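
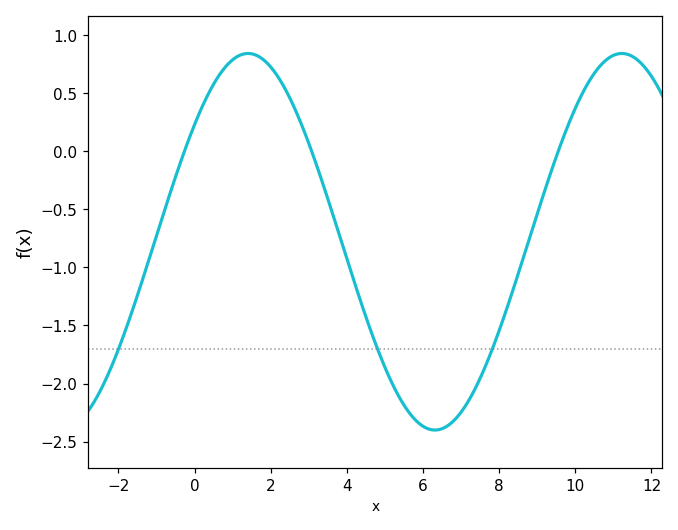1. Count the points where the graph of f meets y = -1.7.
3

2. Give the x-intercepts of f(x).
-0.2, 3, 9.6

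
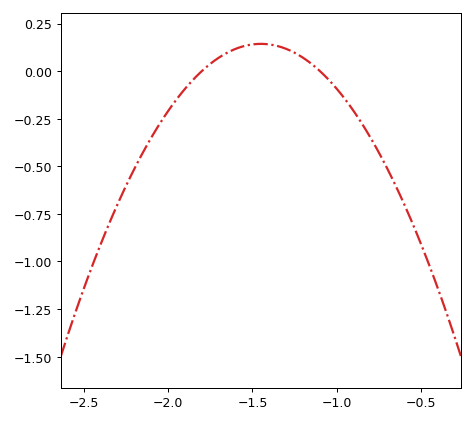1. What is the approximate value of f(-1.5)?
0.14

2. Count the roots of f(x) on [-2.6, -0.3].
2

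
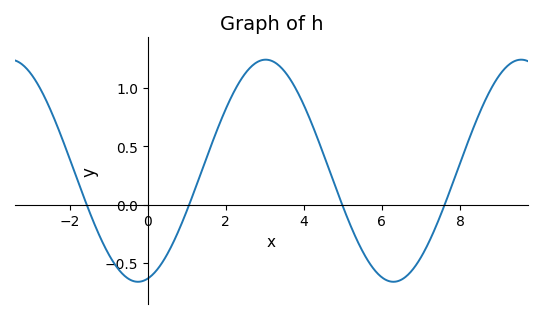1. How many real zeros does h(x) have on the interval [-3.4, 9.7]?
4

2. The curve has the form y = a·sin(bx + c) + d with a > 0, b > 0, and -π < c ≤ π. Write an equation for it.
y = 0.95sin(0.96x - 1.33) + 0.29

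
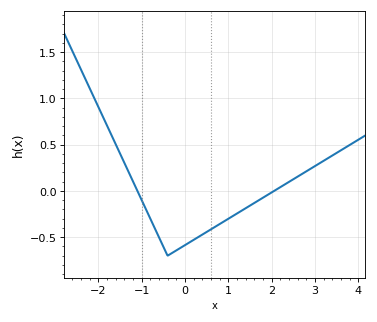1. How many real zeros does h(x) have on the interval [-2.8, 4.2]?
2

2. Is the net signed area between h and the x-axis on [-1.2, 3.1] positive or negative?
negative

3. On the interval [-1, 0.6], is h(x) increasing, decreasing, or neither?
neither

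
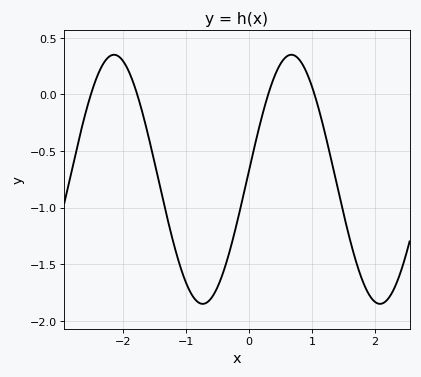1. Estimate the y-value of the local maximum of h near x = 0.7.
0.35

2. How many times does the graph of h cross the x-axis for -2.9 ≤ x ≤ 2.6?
4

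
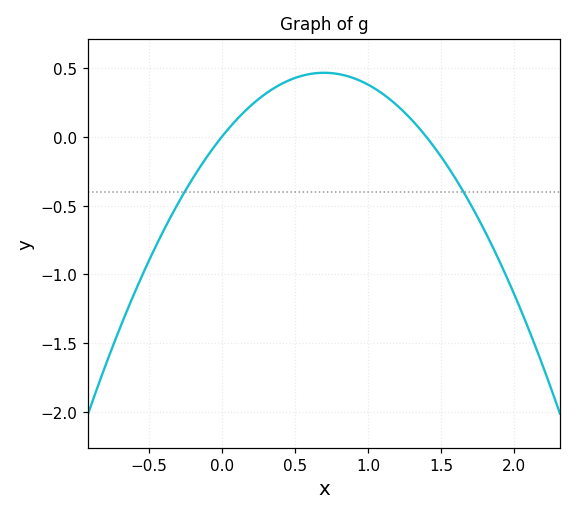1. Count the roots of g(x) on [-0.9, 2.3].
2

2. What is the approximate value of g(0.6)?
0.456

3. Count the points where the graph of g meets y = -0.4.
2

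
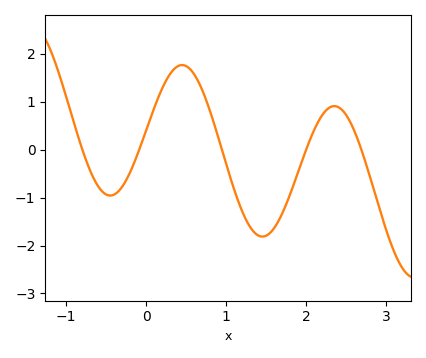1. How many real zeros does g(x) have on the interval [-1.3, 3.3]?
5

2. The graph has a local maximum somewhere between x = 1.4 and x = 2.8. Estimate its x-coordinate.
2.35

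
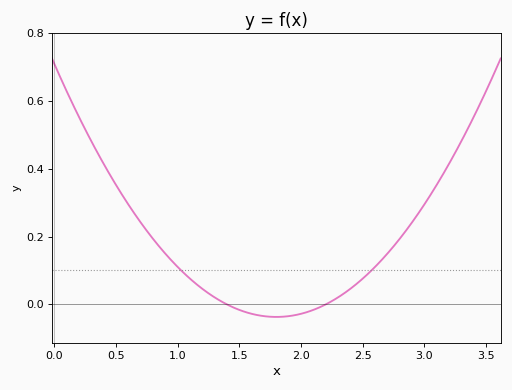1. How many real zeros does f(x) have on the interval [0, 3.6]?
2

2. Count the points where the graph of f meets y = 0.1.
2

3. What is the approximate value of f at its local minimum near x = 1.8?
-0.037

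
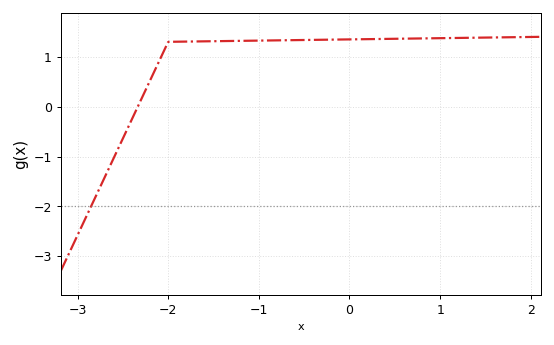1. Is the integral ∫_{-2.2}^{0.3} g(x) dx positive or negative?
positive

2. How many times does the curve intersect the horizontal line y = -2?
1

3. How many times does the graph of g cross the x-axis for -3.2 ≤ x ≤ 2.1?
1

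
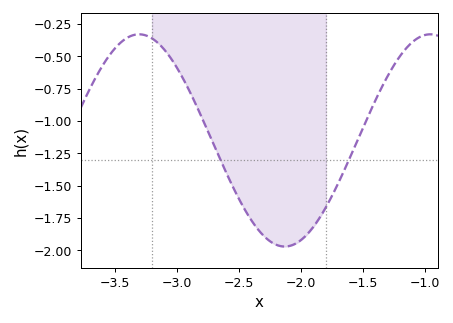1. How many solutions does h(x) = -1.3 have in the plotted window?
2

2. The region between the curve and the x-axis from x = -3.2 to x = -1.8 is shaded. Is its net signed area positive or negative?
negative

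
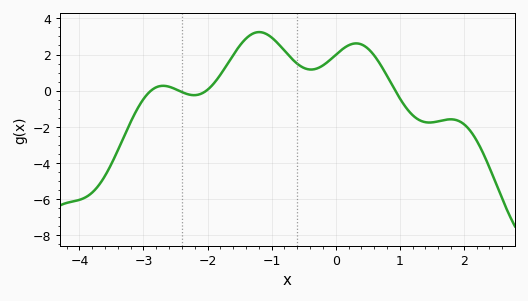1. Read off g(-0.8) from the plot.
2.2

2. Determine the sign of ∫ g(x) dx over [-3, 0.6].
positive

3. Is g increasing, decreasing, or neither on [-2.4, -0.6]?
neither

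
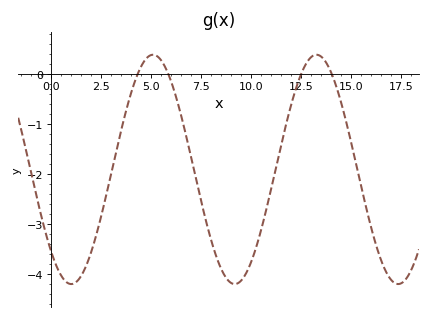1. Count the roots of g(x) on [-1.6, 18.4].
4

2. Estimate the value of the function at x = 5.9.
0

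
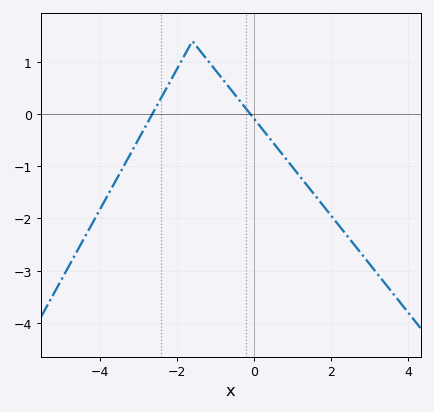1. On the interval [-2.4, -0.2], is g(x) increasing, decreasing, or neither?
neither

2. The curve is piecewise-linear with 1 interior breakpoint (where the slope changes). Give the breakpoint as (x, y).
(-1.6, 1.4)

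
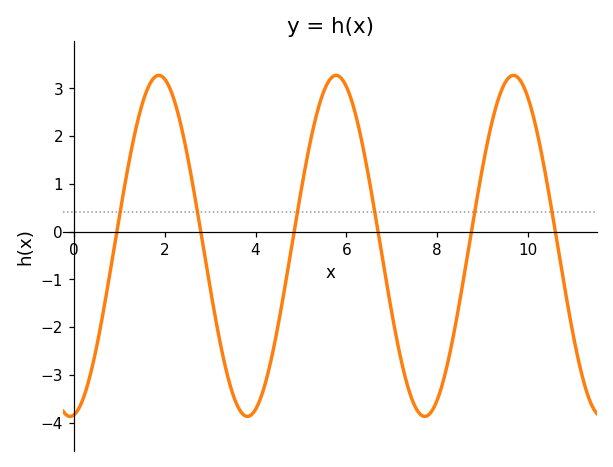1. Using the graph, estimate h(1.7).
3.14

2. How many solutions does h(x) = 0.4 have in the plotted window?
6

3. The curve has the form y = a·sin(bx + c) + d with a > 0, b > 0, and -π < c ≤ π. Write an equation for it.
y = 3.57sin(1.61x - 1.44) - 0.3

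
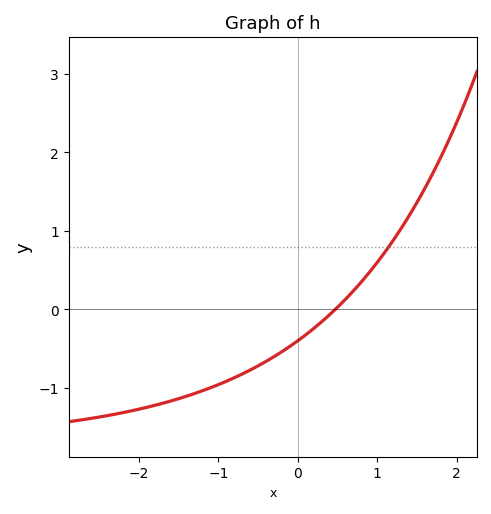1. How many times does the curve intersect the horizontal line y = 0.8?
1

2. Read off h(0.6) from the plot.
0.1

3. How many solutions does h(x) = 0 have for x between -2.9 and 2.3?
1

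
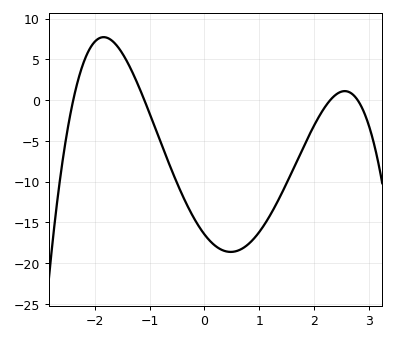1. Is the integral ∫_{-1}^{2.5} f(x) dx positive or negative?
negative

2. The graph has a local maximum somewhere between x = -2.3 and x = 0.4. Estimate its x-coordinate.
-1.8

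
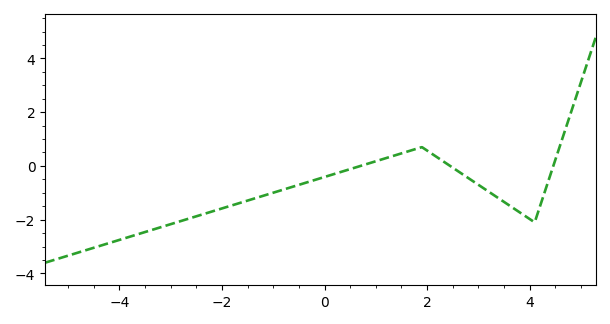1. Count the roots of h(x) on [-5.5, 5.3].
3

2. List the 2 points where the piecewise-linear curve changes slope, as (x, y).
(1.9, 0.7); (4.1, -2.1)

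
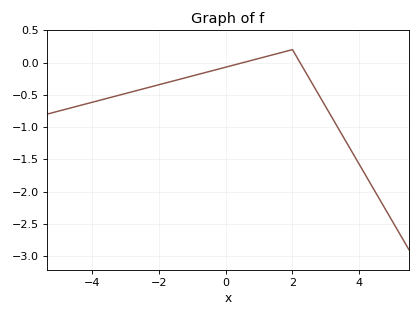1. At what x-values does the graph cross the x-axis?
0.528, 2.23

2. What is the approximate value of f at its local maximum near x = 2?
0.2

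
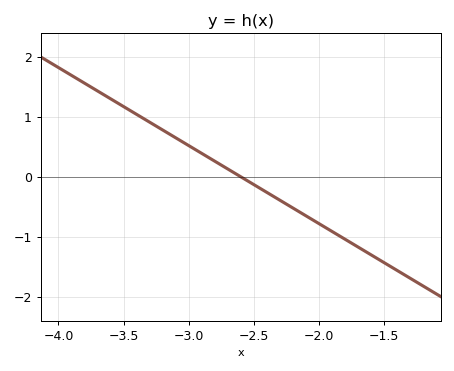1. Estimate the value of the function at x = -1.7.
-1.17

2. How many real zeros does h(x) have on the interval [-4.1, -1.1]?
1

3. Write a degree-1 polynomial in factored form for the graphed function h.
y = -1.3(x + 2.6)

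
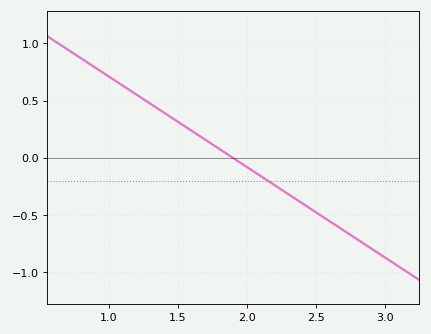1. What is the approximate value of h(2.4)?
-0.4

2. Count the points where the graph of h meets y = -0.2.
1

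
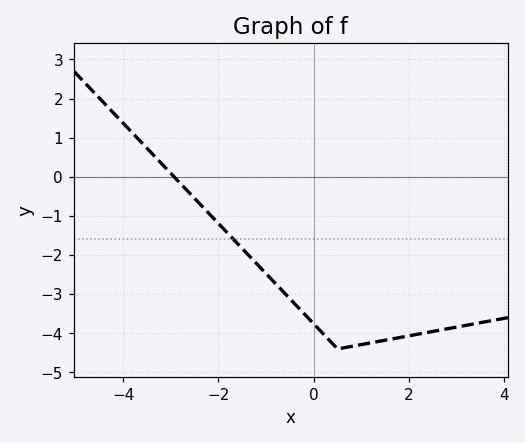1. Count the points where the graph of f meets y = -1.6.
1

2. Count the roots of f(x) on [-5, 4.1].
1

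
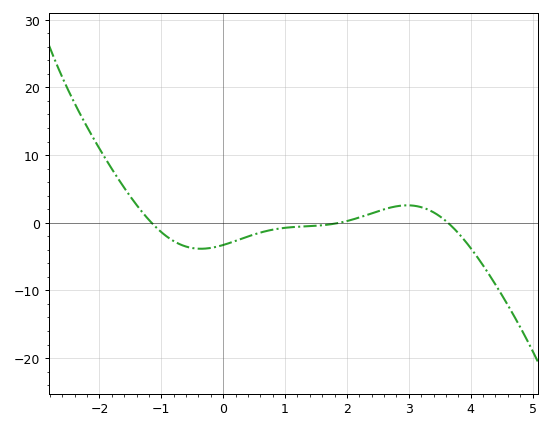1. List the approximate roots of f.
-1.16, 1.88, 3.63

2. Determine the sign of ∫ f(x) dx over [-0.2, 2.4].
negative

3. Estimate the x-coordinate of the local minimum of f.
-0.361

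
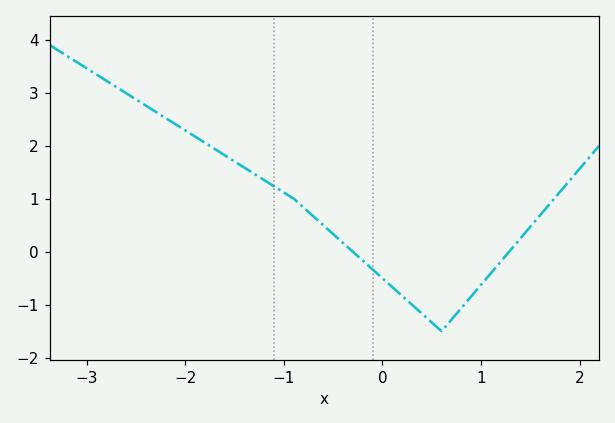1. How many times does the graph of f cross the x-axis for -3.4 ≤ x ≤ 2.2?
2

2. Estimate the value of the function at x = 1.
-0.625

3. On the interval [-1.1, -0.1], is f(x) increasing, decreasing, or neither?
decreasing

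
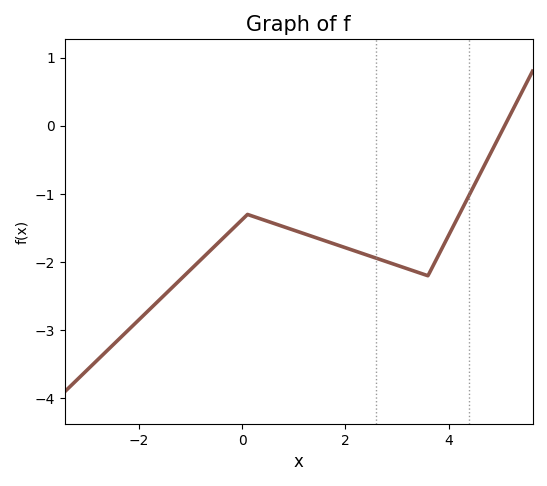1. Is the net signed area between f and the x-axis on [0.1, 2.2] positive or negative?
negative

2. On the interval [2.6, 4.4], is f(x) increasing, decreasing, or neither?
neither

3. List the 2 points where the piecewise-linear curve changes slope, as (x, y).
(0.1, -1.3); (3.6, -2.2)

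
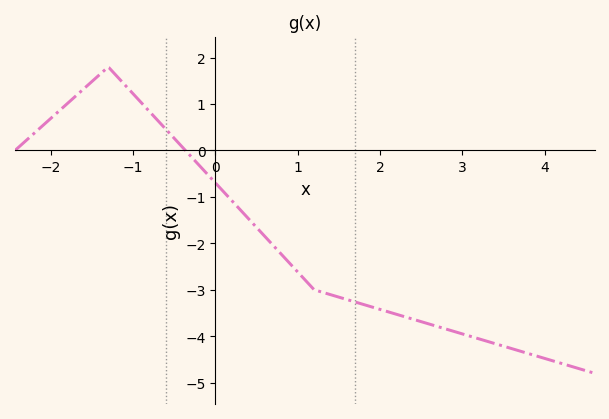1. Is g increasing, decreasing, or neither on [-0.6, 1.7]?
decreasing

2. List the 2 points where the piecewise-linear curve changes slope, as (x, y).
(-1.3, 1.8); (1.2, -3)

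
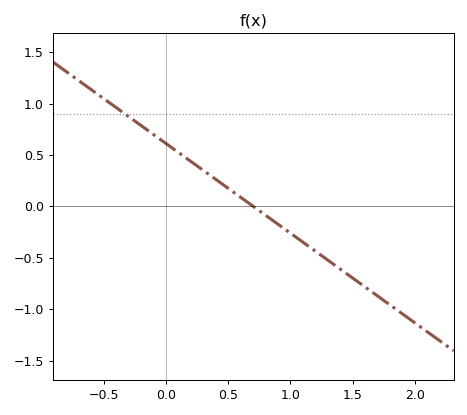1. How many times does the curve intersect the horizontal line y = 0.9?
1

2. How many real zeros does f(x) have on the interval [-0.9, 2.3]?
1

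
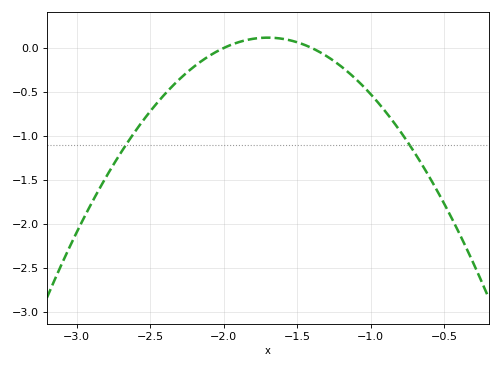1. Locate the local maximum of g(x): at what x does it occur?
-1.7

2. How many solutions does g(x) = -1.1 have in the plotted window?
2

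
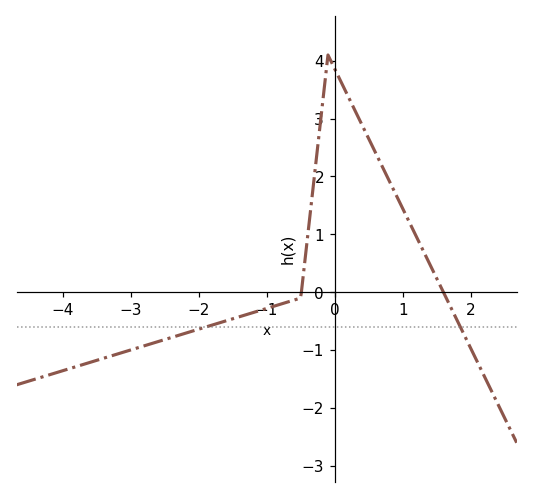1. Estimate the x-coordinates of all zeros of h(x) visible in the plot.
-0.49, 1.6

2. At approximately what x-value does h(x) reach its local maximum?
-0.097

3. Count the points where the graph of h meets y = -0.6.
2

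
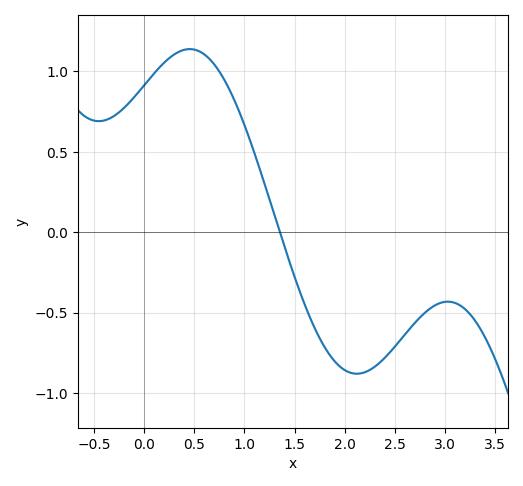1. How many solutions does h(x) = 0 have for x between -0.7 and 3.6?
1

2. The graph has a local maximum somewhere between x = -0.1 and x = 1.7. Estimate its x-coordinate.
0.454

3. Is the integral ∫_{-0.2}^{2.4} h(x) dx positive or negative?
positive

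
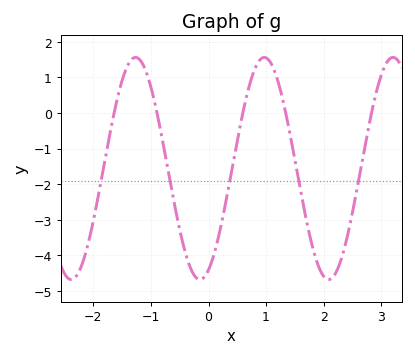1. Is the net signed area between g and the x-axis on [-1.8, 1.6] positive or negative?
negative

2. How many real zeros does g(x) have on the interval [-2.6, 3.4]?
5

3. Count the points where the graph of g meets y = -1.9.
5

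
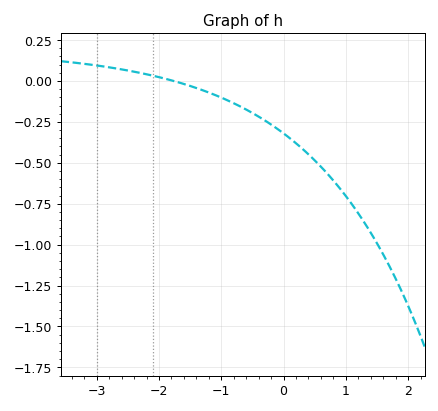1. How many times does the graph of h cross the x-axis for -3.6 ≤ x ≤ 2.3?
1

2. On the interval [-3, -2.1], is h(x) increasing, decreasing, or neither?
decreasing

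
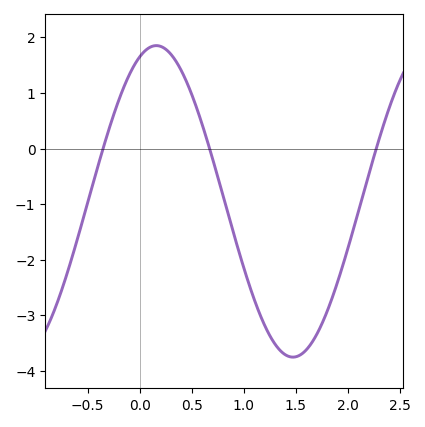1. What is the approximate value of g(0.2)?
1.84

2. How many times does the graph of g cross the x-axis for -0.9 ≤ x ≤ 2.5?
3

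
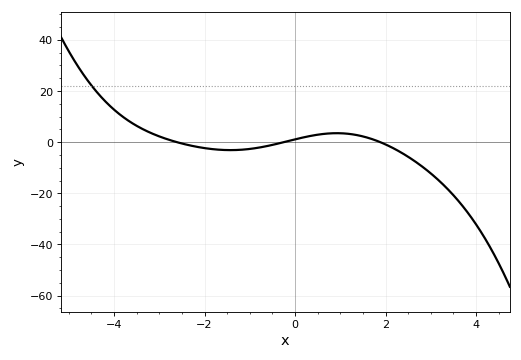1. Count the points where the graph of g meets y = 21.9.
1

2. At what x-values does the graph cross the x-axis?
-2.61, -0.251, 1.89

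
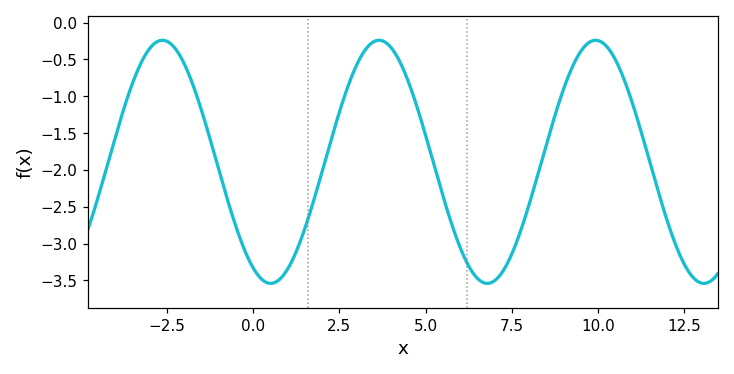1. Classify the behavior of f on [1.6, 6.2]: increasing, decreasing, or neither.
neither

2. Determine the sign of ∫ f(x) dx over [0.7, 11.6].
negative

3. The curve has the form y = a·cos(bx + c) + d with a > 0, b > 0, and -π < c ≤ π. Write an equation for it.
y = 1.65cos(1x + 2.63) - 1.89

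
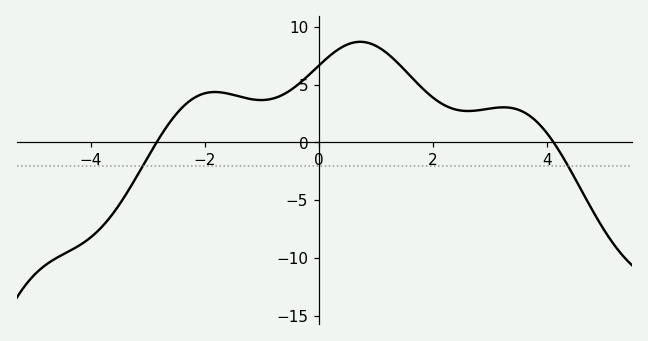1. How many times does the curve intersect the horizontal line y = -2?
2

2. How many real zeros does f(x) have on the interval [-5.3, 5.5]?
2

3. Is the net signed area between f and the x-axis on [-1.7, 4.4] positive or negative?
positive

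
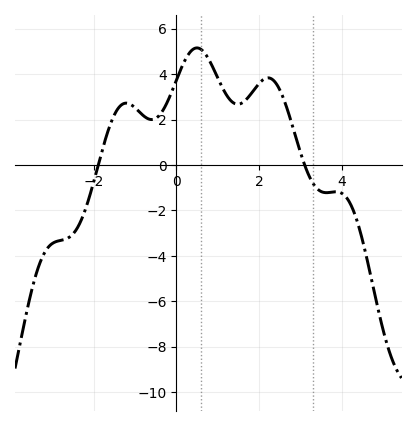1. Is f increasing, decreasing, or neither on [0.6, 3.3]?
neither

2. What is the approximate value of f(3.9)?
-1.19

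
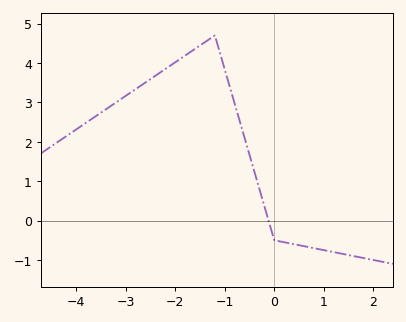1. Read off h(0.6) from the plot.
-0.65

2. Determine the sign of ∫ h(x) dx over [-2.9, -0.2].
positive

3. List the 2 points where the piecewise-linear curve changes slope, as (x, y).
(-1.2, 4.7); (0, -0.5)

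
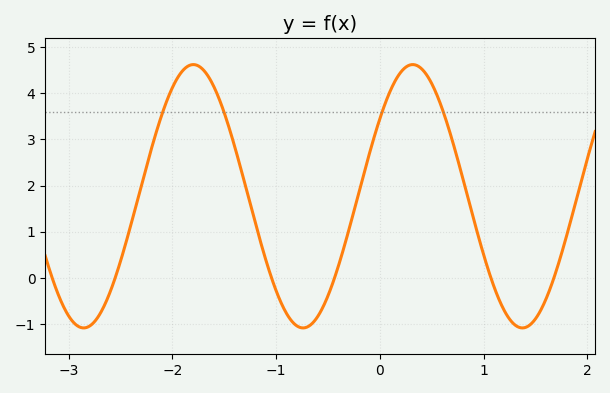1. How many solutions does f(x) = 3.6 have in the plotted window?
4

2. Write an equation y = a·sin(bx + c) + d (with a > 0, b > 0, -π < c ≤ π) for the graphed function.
y = 2.85sin(2.97x + 0.63) + 1.77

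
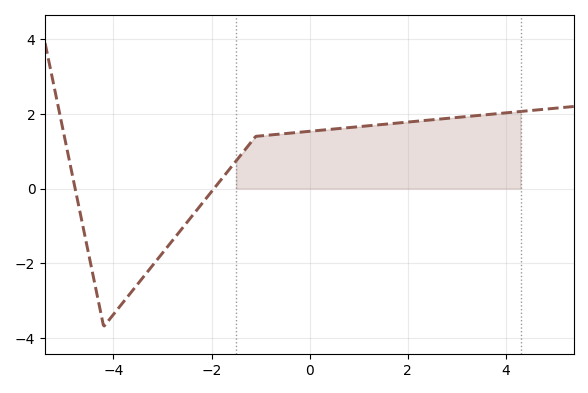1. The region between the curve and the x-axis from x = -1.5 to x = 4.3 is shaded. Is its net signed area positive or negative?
positive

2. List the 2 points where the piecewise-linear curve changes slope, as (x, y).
(-4.2, -3.7); (-1.1, 1.4)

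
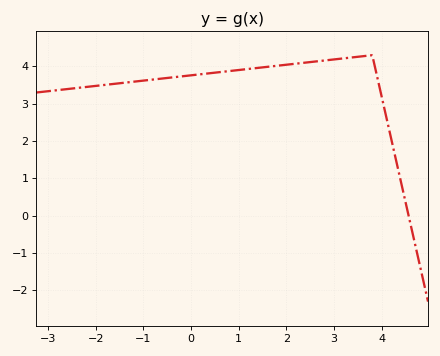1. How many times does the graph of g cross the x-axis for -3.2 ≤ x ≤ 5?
1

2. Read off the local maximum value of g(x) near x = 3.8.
4.3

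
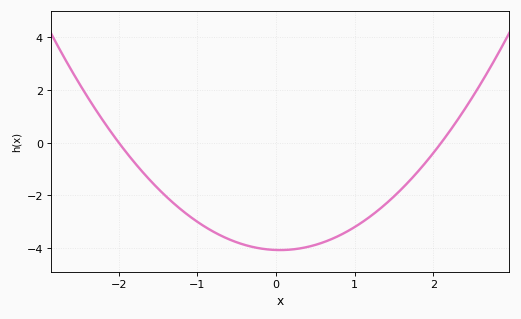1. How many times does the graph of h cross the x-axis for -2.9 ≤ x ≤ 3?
2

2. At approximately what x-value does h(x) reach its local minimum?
0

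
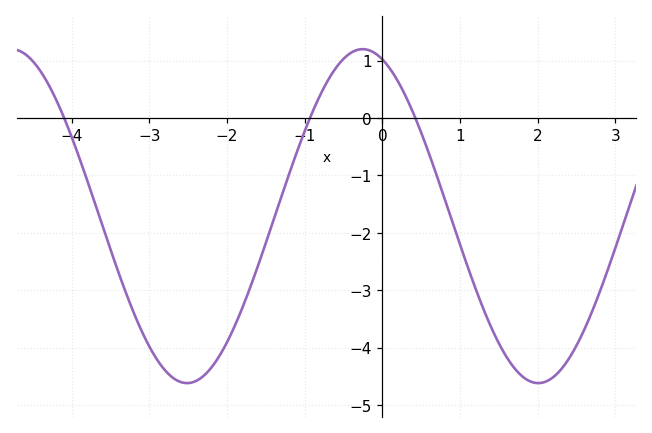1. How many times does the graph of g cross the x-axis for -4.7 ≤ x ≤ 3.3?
3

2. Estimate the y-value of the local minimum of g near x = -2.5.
-4.62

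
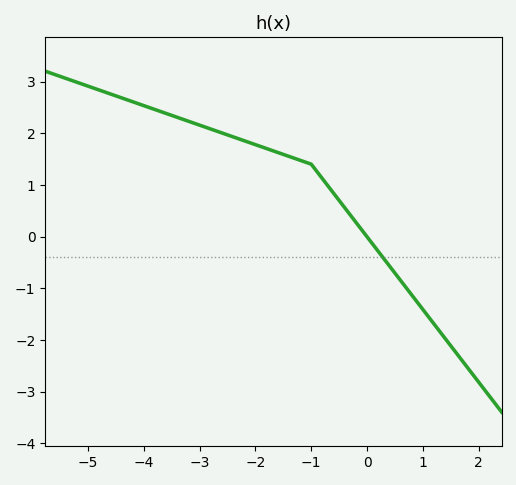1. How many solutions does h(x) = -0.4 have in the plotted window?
1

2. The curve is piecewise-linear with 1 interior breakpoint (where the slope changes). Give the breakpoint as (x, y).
(-1, 1.4)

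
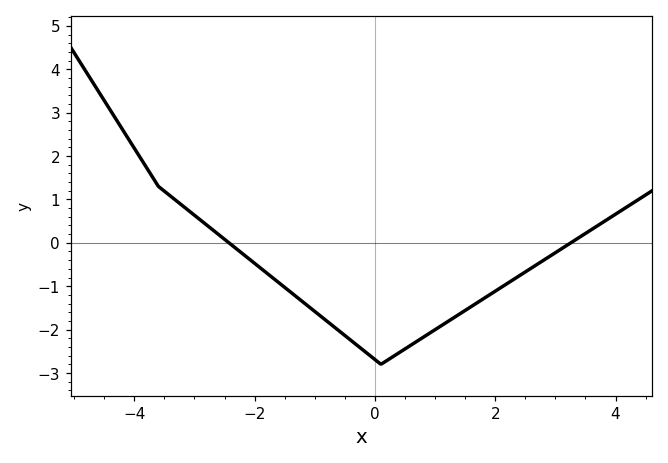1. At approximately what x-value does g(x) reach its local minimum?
0.2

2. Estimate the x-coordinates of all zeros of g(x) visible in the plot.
-2.4, 3.2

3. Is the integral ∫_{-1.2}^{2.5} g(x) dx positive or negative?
negative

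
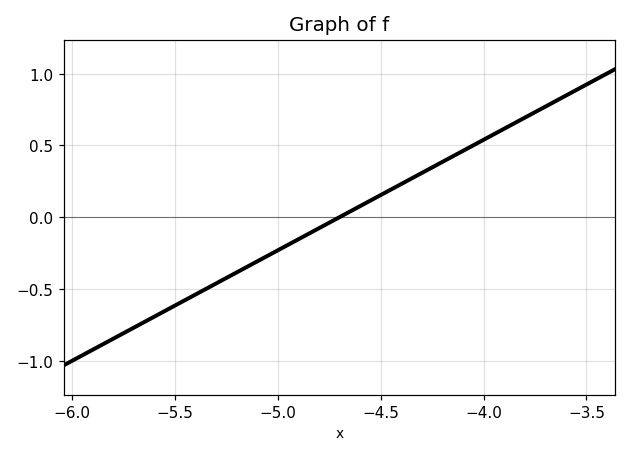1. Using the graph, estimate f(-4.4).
0.231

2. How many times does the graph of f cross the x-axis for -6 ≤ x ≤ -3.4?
1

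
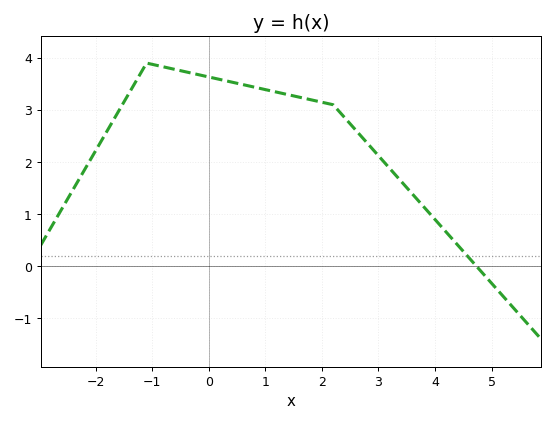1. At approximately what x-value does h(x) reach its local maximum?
-1.1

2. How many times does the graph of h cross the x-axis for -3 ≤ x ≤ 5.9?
1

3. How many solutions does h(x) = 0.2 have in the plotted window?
1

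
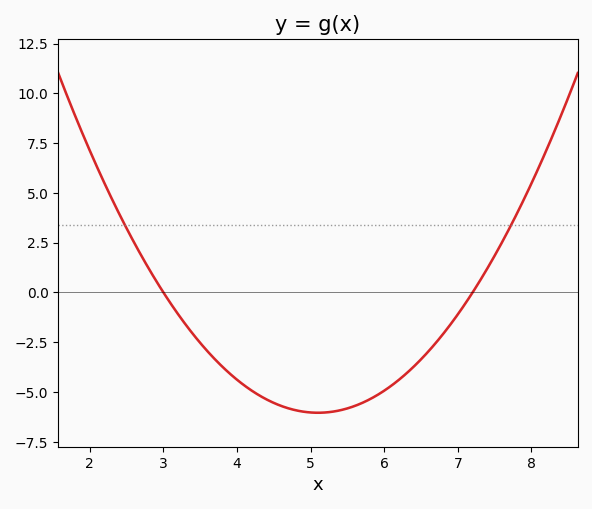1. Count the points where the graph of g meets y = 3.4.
2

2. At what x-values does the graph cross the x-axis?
3, 7.2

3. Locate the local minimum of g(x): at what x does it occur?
5.1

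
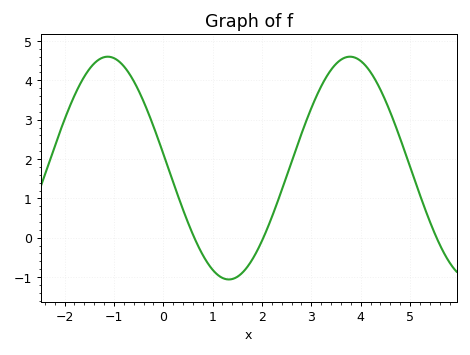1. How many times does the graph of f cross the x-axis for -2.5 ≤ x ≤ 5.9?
3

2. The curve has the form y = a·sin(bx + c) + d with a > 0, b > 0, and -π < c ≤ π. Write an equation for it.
y = 2.83sin(1.28x + 3.01) + 1.77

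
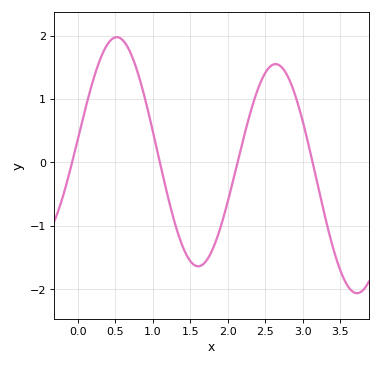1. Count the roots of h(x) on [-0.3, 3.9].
4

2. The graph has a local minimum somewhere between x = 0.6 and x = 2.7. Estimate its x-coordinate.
1.61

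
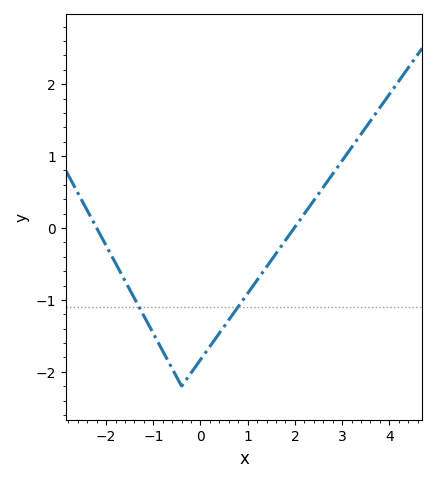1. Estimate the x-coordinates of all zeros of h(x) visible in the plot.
-2.2, 1.99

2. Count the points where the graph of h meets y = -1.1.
2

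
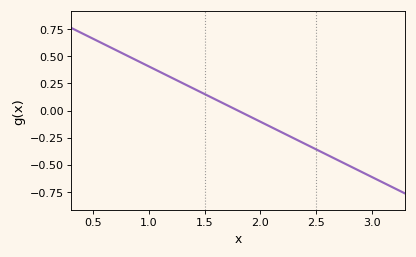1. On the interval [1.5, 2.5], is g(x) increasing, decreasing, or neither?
decreasing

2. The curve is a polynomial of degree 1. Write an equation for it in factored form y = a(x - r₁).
y = -0.51(x - 1.8)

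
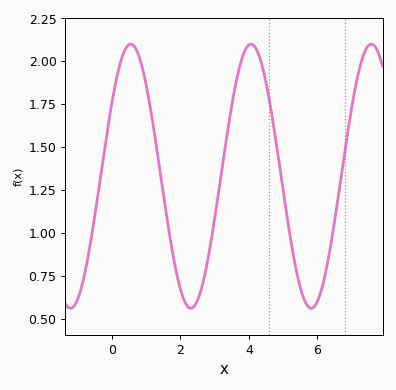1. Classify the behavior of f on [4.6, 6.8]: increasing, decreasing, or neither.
neither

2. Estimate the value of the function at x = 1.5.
1.24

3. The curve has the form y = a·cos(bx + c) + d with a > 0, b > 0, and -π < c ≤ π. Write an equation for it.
y = 0.77cos(1.8x - 0.99) + 1.33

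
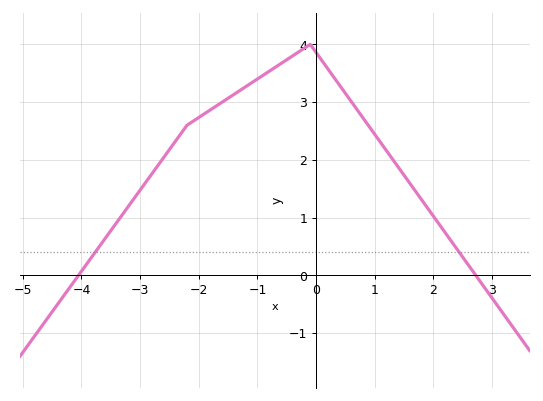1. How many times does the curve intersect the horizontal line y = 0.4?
2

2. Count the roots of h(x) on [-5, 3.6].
2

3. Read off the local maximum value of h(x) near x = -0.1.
4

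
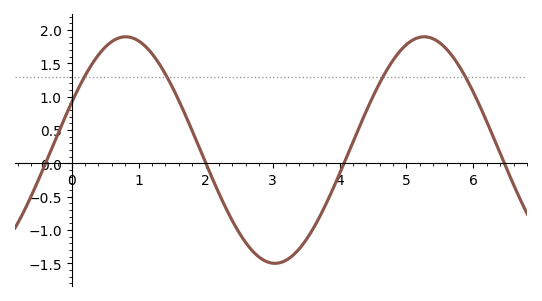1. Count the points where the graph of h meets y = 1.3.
4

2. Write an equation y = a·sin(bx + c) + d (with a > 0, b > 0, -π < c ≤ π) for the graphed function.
y = 1.7sin(1.41x + 0.432) + 0.2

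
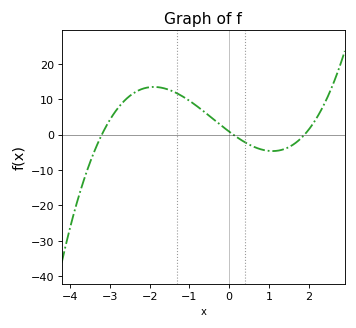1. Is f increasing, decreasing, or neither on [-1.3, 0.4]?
decreasing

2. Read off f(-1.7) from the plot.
13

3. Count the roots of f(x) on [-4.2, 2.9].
3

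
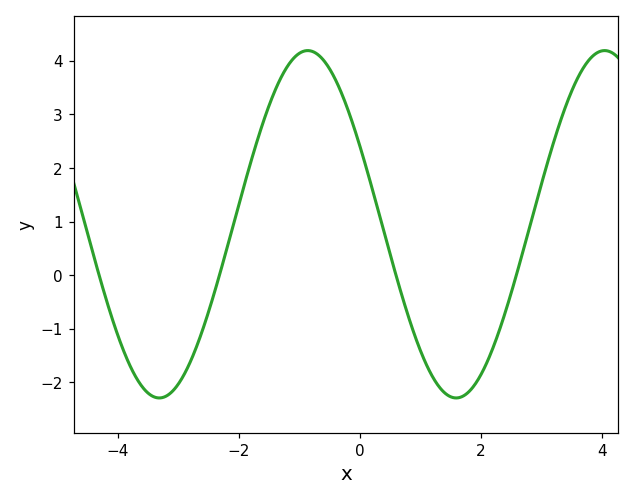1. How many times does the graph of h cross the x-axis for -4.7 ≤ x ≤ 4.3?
4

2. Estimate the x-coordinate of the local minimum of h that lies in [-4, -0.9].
-3.4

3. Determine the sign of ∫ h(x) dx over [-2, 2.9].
positive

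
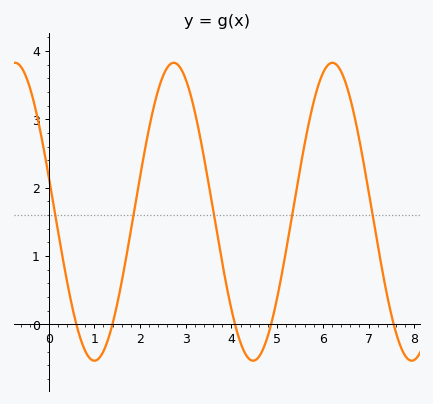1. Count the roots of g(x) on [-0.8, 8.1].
5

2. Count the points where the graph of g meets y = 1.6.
5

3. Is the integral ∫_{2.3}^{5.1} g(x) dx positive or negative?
positive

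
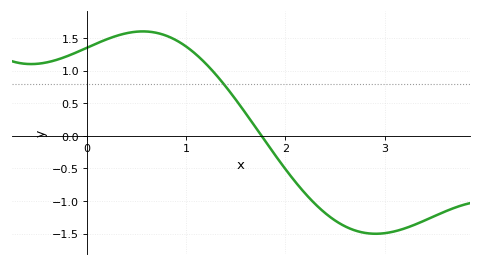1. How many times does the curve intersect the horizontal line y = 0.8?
1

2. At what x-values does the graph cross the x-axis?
1.76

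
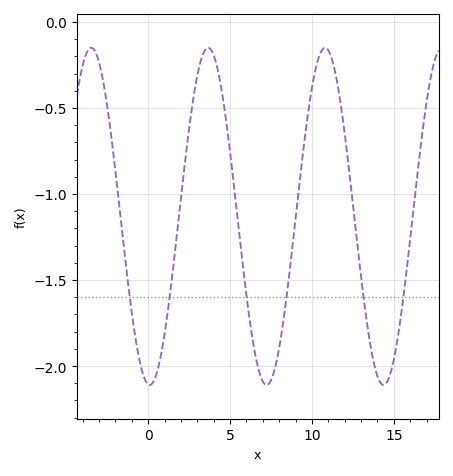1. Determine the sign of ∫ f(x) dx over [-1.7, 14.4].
negative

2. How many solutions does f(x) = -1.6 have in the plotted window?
6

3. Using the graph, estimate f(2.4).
-0.7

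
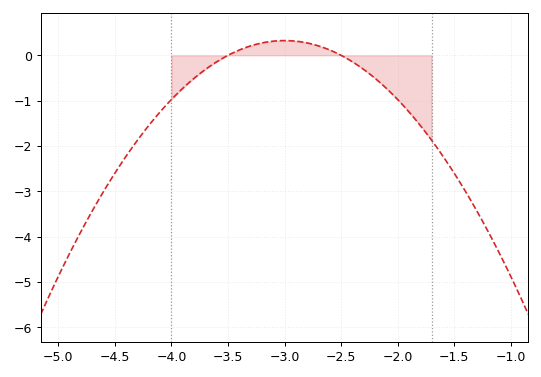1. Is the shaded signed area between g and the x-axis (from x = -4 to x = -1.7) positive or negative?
negative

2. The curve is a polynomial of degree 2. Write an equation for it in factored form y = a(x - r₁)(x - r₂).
y = -1.3(x + 3.5)(x + 2.5)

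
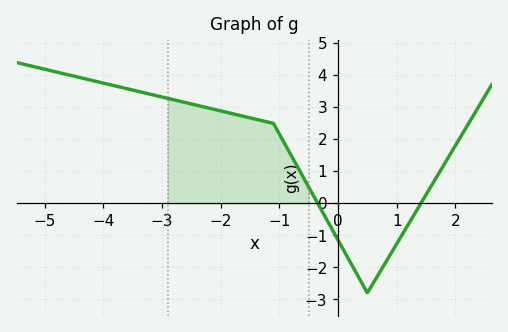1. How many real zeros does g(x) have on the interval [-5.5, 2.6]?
2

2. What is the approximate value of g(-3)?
3.32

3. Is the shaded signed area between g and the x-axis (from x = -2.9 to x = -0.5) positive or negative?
positive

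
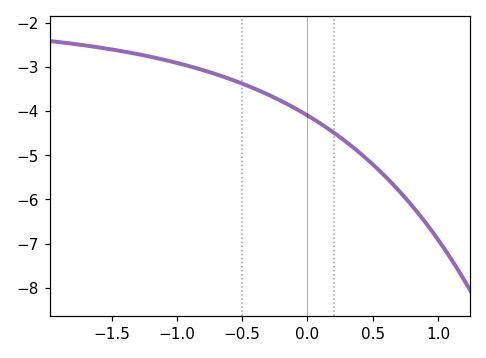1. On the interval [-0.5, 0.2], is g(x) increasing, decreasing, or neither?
decreasing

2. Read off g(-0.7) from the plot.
-3.2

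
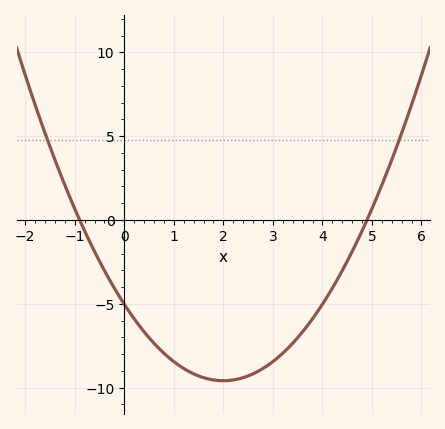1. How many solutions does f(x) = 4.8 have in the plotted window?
2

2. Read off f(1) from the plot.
-8.45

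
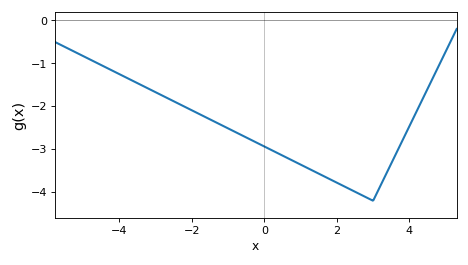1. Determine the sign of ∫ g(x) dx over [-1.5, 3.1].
negative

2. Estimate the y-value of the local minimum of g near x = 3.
-4.2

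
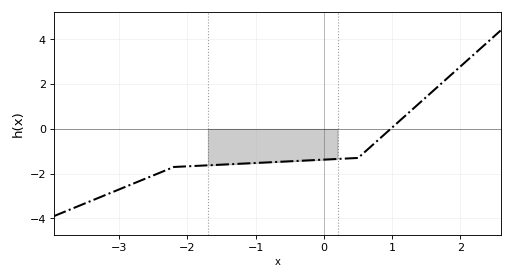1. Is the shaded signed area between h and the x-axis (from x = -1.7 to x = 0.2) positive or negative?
negative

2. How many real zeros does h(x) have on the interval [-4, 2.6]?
1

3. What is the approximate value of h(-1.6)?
-1.6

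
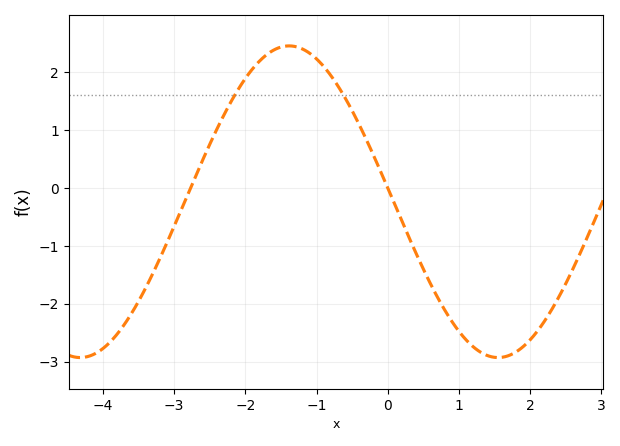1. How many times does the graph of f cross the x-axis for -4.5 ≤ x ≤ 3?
2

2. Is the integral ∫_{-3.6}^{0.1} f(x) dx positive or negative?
positive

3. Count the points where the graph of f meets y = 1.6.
2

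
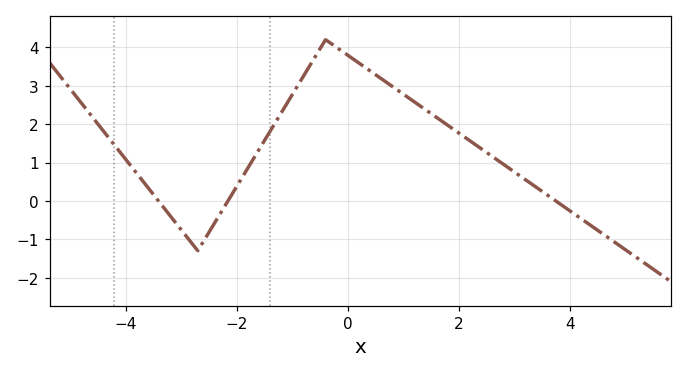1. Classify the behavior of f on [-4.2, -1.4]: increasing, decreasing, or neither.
neither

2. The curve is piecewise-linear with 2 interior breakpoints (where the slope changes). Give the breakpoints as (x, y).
(-2.7, -1.3); (-0.4, 4.2)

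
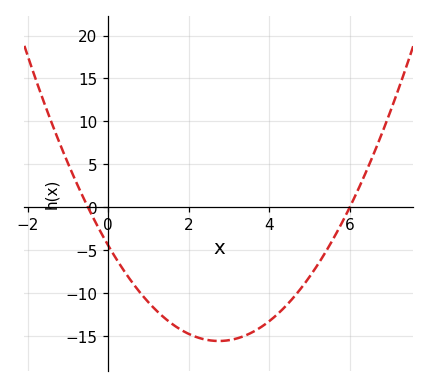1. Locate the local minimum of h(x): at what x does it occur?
2.8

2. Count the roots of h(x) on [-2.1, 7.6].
2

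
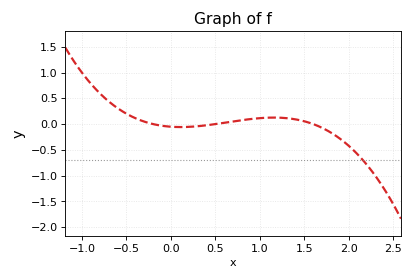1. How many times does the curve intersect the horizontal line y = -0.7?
1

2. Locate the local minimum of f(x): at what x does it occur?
0.109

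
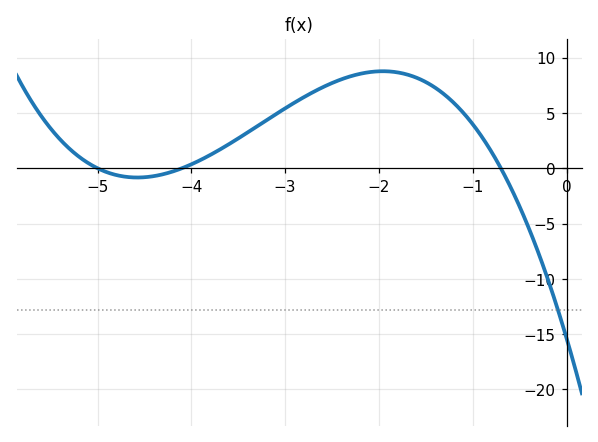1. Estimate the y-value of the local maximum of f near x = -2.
9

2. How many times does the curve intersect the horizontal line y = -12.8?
1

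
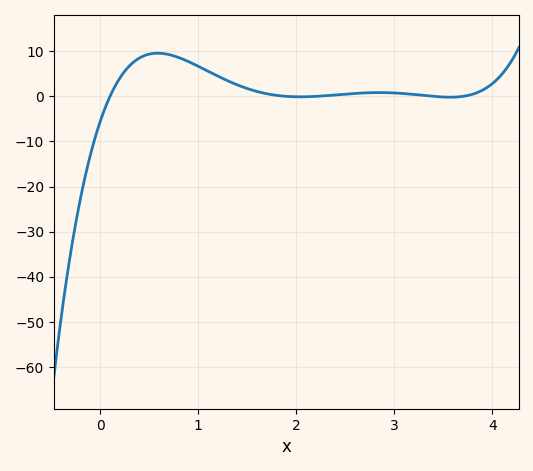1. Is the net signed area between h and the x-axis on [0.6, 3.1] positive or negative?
positive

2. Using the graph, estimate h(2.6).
1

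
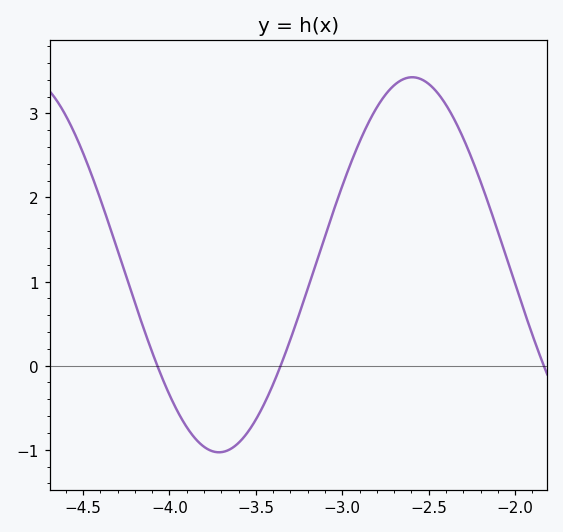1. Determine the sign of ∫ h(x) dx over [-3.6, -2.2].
positive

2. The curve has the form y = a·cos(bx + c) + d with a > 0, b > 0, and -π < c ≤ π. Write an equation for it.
y = 2.23cos(2.81x + 1.01) + 1.2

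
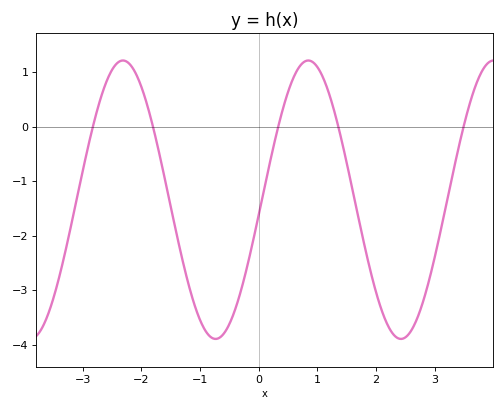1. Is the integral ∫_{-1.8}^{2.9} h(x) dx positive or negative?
negative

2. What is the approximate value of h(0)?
-1.62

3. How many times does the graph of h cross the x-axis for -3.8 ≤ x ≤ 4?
5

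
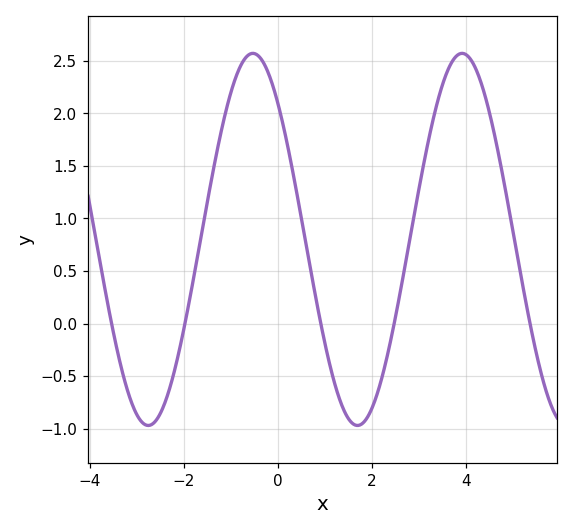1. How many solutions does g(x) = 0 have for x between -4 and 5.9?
5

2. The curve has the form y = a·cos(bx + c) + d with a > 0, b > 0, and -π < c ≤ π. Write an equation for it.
y = 1.77cos(1.4x + 0.75) + 0.8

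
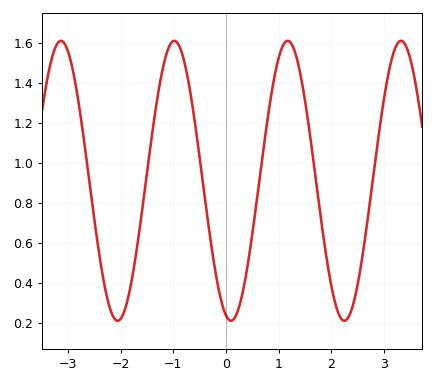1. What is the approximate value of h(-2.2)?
0.28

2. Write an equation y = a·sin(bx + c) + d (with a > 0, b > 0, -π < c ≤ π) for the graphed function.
y = 0.7sin(2.9x - 1.9) + 0.91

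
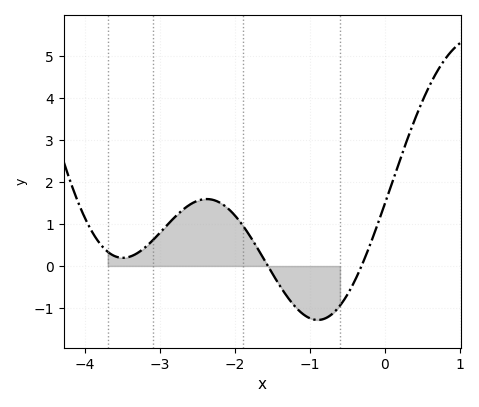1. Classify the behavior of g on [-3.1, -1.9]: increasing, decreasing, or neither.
neither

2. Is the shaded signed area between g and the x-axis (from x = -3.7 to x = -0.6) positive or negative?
positive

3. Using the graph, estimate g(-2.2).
1.51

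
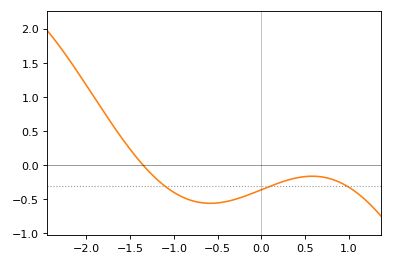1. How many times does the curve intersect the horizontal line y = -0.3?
3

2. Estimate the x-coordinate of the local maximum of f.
0.584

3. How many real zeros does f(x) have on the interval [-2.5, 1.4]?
1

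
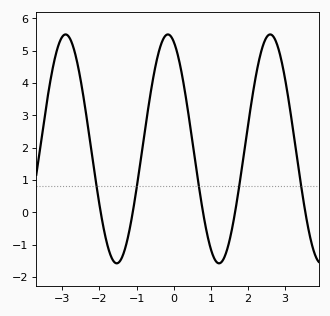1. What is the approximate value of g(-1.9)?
-0.426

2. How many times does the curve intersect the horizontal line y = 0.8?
5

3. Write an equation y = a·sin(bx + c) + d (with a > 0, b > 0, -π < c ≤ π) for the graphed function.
y = 3.54sin(2.28x + 1.93) + 1.96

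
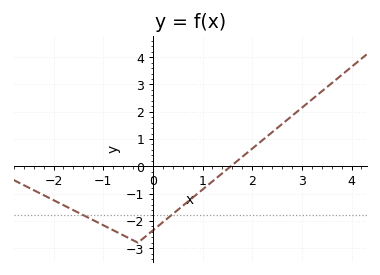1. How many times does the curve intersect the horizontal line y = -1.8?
2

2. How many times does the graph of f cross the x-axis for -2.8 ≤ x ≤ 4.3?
1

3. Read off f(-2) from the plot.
-1.2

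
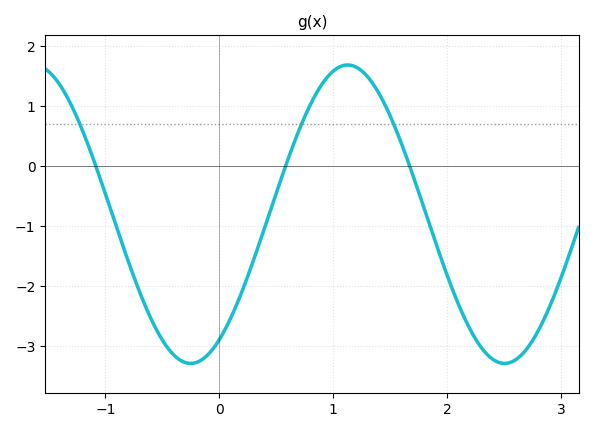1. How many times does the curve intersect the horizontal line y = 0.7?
3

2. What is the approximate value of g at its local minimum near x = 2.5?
-3.29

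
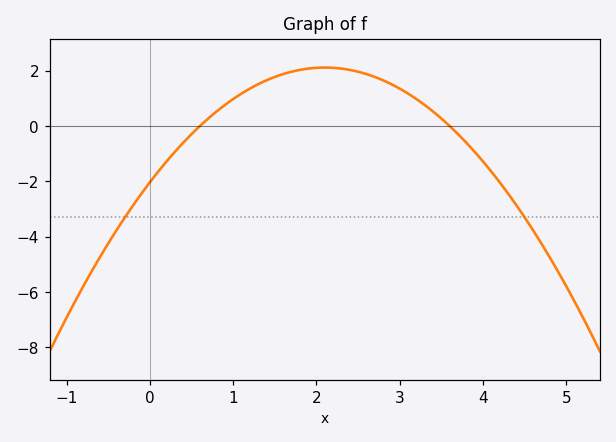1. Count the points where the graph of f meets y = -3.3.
2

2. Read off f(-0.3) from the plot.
-3.2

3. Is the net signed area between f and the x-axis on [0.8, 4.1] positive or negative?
positive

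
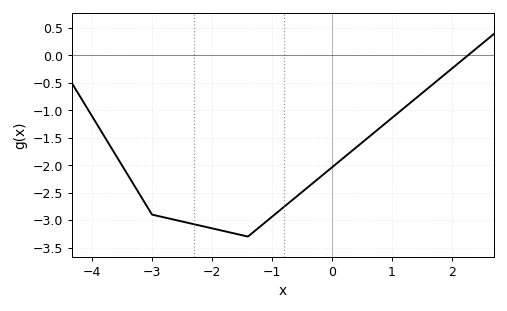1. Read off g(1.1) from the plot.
-1.05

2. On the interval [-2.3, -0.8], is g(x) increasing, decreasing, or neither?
neither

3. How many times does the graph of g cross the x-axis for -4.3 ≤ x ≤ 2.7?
1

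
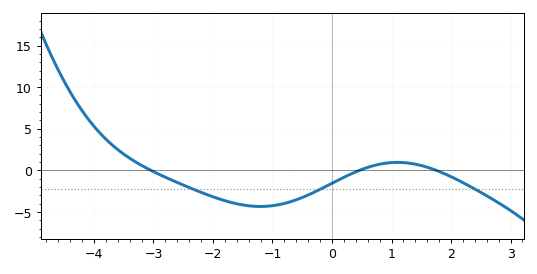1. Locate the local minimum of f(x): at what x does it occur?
-1.2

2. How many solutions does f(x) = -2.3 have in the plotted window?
3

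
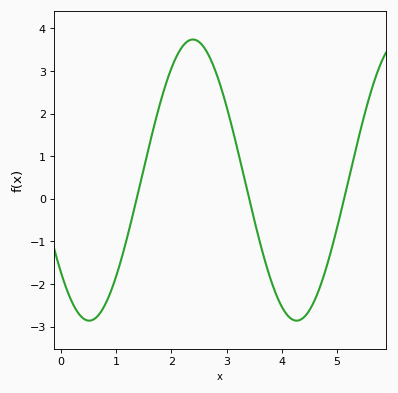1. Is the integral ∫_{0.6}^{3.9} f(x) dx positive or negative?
positive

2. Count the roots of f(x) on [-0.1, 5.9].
3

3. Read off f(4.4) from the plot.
-2.8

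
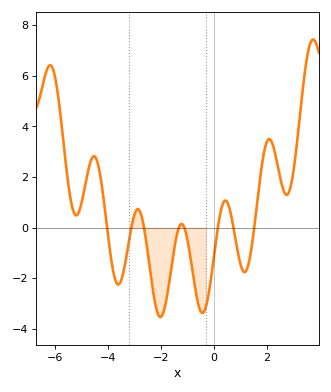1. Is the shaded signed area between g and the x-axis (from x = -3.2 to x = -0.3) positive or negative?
negative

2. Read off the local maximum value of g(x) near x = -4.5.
2.8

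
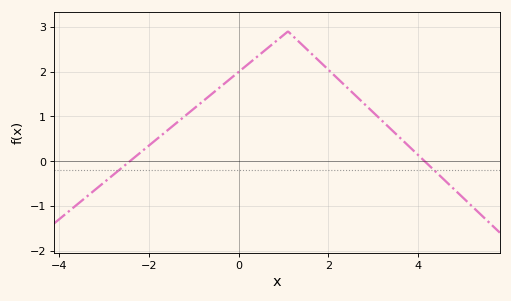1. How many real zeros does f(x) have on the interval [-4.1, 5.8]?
2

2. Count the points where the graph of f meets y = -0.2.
2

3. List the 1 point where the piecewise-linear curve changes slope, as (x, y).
(1.1, 2.9)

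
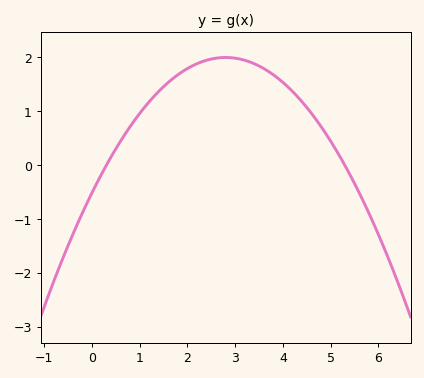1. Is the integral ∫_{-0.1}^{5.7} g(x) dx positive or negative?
positive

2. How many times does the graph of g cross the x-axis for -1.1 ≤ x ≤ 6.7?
2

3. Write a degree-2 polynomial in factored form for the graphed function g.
y = -0.32(x - 0.3)(x - 5.3)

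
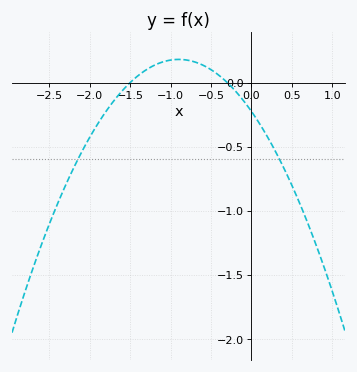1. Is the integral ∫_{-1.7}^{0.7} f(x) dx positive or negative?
negative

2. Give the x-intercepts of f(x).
-1.5, -0.3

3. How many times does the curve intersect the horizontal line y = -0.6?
2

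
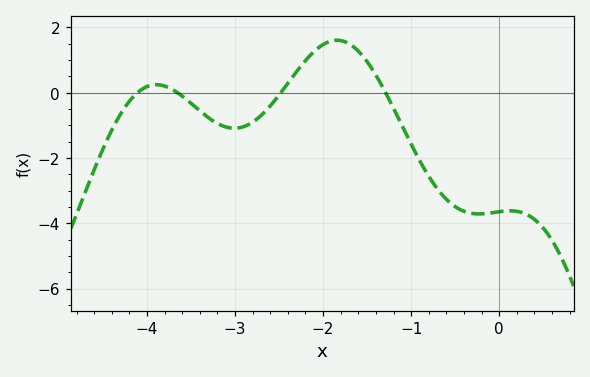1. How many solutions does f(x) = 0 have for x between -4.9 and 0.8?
4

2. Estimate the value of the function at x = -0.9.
-2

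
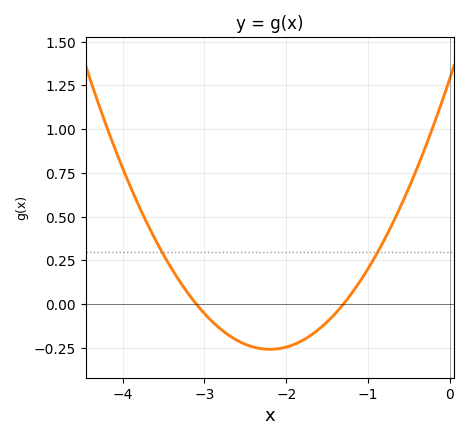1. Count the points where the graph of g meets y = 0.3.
2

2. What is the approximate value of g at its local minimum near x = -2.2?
-0.259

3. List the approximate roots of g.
-3.1, -1.3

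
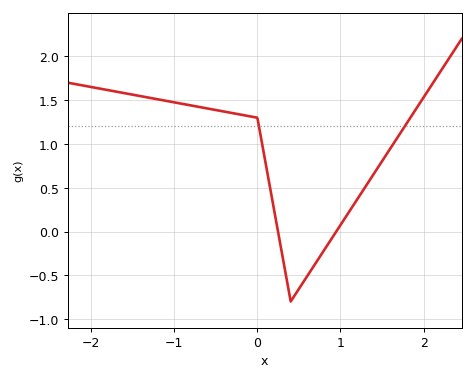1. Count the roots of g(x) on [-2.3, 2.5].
2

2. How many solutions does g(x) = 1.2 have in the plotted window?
2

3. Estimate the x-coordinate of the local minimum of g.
0.401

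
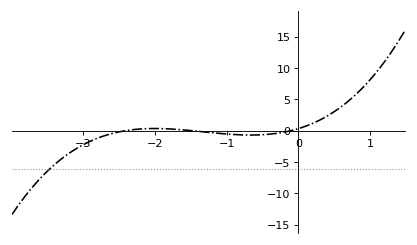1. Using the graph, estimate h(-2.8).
-1.22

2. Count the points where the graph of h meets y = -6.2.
1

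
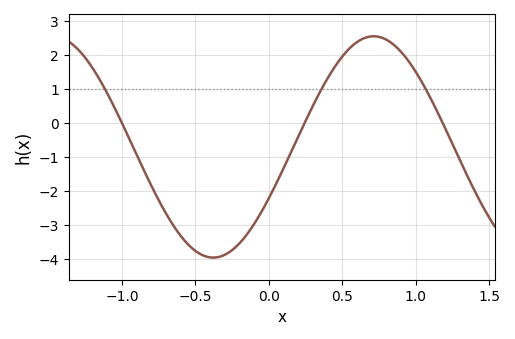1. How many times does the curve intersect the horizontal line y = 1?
3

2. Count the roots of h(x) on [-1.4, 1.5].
3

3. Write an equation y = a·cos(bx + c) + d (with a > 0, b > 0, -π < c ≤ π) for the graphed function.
y = 3.26cos(2.88x - 2.05) - 0.71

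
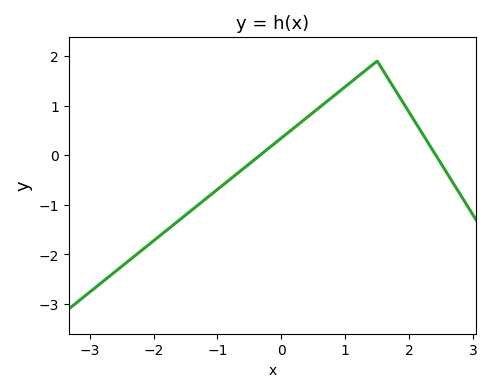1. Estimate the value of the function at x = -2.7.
-2.45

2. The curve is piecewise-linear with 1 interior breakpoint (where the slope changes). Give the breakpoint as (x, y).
(1.5, 1.9)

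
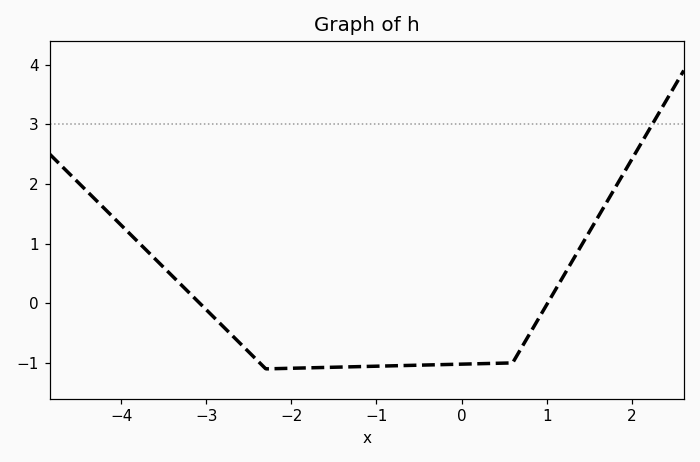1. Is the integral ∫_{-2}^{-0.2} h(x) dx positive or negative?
negative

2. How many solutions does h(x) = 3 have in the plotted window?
1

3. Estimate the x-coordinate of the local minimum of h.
-2.3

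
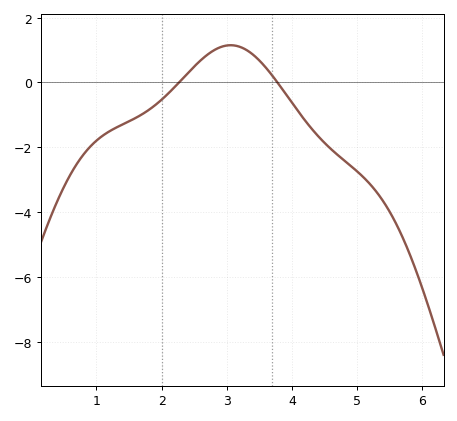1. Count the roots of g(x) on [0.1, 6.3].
2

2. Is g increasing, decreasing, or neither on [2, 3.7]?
neither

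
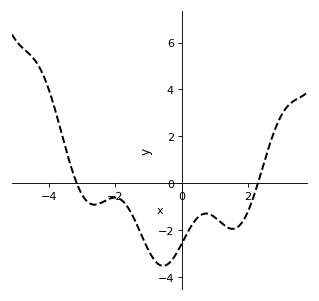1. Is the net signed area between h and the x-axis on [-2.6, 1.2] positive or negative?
negative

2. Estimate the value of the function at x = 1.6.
-2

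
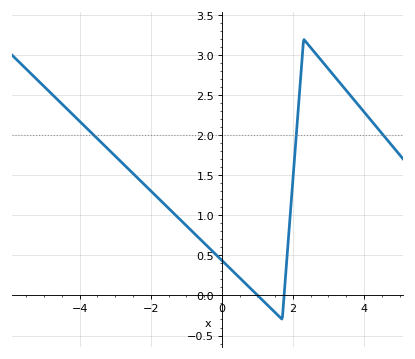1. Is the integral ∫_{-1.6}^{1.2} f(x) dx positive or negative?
positive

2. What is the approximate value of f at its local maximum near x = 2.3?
3.2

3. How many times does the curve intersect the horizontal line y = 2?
3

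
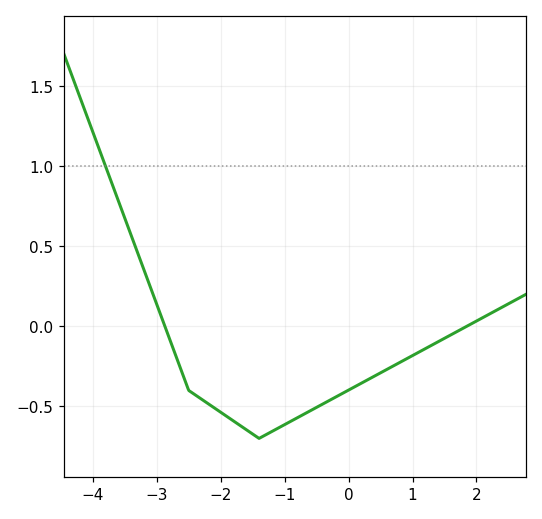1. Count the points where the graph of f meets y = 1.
1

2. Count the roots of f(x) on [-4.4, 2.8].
2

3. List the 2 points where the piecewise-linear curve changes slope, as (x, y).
(-2.5, -0.4); (-1.4, -0.7)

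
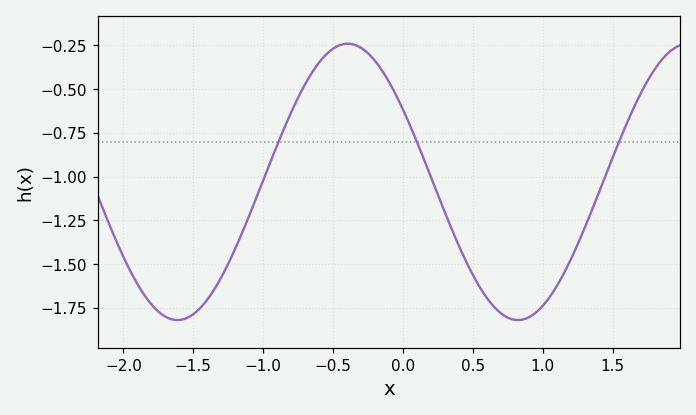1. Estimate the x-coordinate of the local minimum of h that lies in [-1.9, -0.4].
-1.61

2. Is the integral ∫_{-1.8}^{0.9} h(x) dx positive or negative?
negative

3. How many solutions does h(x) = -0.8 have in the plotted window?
3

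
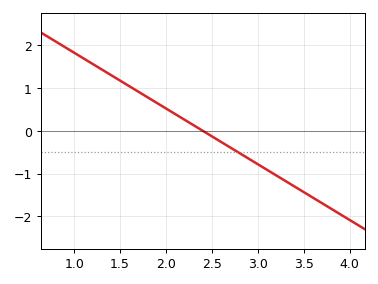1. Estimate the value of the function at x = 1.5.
1.2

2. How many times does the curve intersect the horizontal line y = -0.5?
1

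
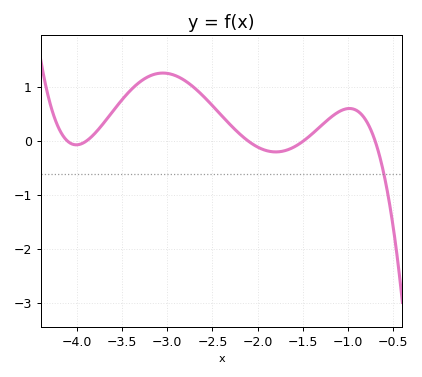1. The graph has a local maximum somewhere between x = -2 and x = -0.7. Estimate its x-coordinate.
-0.986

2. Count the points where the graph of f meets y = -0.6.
1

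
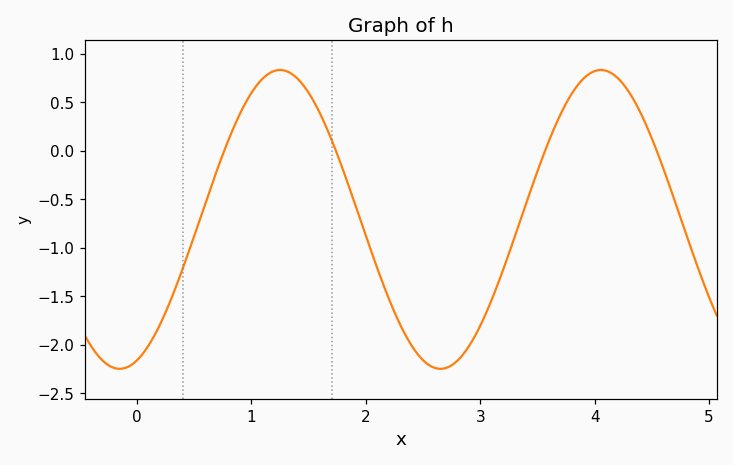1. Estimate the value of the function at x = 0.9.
0.4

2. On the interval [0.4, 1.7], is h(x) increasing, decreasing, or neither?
neither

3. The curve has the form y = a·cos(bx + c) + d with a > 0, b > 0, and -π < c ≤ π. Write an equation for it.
y = 1.54cos(2.2x - 2.8) - 0.71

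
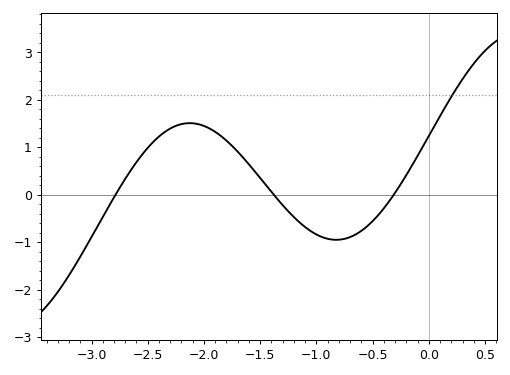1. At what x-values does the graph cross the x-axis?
-2.79, -1.38, -0.311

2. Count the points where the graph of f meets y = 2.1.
1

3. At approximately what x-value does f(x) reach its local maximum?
-2.13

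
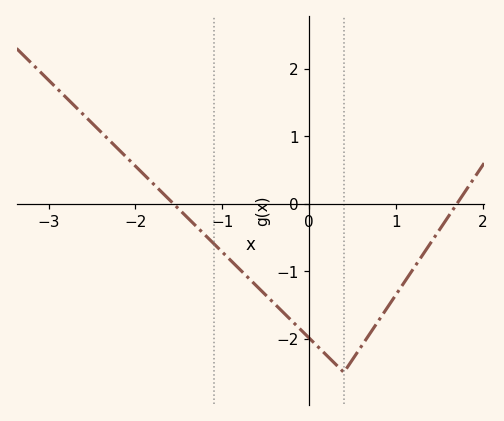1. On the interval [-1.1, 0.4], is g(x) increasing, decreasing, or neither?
decreasing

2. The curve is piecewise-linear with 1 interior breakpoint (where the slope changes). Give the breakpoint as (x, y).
(0.4, -2.5)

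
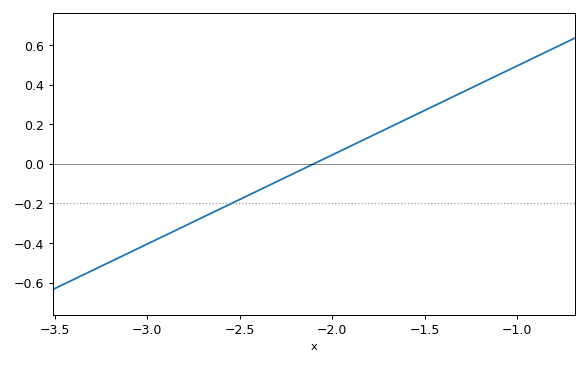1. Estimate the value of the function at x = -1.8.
0.135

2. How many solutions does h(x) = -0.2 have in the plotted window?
1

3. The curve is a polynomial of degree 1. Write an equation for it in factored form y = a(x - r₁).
y = 0.45(x + 2.1)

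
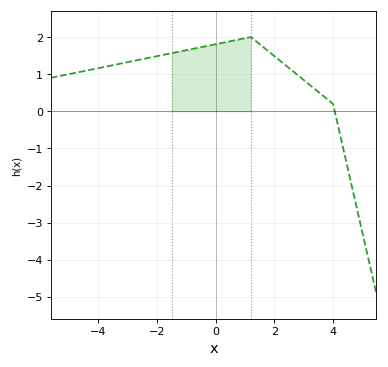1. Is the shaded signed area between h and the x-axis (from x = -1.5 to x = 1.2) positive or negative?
positive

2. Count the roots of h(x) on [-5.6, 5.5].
1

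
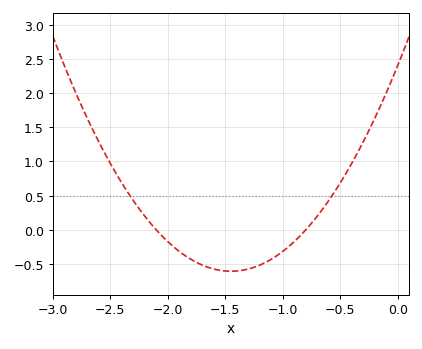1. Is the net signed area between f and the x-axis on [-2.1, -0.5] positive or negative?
negative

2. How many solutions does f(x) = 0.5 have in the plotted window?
2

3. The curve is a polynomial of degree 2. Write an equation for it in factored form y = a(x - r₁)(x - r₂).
y = 1.43(x + 2.1)(x + 0.8)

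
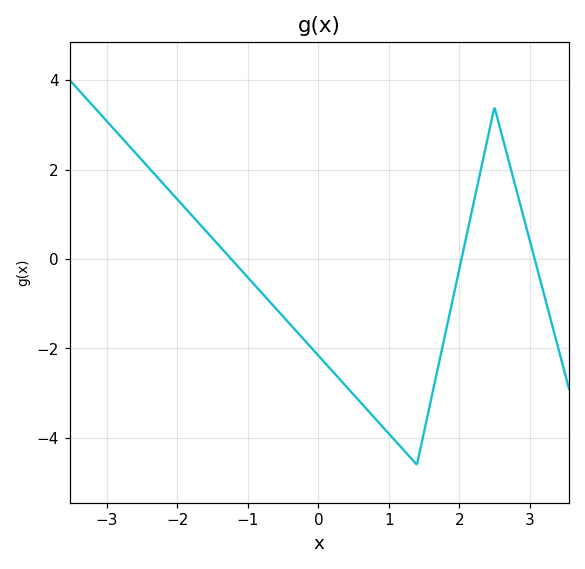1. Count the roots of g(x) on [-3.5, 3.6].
3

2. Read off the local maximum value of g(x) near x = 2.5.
3.4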